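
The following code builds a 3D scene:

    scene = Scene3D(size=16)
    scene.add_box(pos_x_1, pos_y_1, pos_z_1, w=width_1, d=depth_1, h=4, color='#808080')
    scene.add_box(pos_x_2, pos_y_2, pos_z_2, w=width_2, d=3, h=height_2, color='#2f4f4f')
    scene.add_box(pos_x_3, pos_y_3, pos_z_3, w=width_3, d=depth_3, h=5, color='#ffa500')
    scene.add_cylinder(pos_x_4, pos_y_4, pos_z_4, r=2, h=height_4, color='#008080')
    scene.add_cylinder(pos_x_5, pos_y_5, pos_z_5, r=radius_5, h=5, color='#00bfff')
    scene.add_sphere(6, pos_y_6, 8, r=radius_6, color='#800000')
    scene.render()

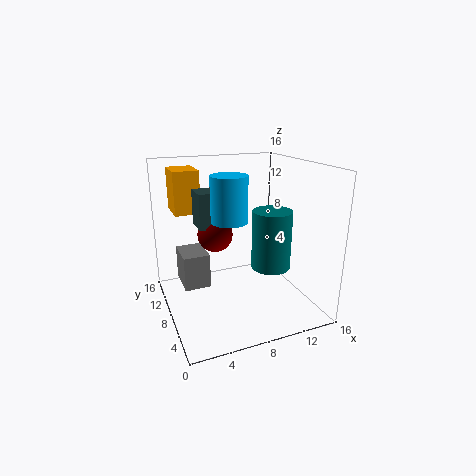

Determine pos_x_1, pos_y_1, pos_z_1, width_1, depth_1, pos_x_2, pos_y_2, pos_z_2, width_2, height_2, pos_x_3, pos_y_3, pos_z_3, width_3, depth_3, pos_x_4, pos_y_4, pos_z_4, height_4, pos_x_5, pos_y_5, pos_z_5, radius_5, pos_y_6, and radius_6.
pos_x_1 = 2; pos_y_1 = 9; pos_z_1 = 2; width_1 = 3; depth_1 = 4; pos_x_2 = 4; pos_y_2 = 9; pos_z_2 = 9; width_2 = 5; height_2 = 4; pos_x_3 = 2; pos_y_3 = 12; pos_z_3 = 10; width_3 = 3; depth_3 = 4; pos_x_4 = 10; pos_y_4 = 4; pos_z_4 = 6; height_4 = 6; pos_x_5 = 7; pos_y_5 = 8; pos_z_5 = 10; radius_5 = 2; pos_y_6 = 10; radius_6 = 2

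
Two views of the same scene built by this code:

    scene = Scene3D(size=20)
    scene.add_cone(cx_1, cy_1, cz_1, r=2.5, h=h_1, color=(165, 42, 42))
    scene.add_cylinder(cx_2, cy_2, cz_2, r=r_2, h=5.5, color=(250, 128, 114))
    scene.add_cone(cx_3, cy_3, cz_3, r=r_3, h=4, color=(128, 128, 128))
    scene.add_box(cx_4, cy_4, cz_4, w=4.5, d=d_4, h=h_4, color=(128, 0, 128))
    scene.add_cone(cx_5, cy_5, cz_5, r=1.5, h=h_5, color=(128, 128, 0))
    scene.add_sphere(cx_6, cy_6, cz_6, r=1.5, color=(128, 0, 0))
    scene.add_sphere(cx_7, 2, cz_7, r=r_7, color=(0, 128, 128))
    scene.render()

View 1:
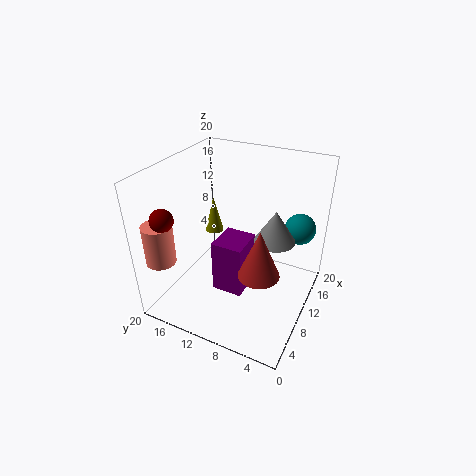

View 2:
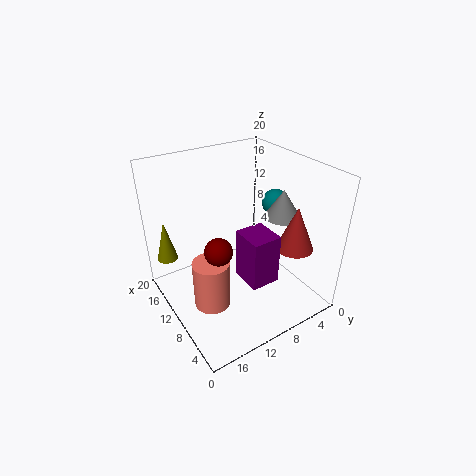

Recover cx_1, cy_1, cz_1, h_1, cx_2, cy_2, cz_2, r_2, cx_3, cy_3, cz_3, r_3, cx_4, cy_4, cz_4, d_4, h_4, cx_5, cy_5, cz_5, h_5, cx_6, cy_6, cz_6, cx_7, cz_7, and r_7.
cx_1 = 4.5; cy_1 = 4.5; cz_1 = 9.5; h_1 = 6; cx_2 = 3; cy_2 = 18; cz_2 = 8; r_2 = 2; cx_3 = 8; cy_3 = 4; cz_3 = 12.5; r_3 = 2.5; cx_4 = 4.5; cy_4 = 7; cz_4 = 5; d_4 = 4; h_4 = 7; cx_5 = 17; cy_5 = 18; cz_5 = 5.5; h_5 = 6; cx_6 = 3; cy_6 = 17; cz_6 = 14.5; cx_7 = 12; cz_7 = 12.5; r_7 = 2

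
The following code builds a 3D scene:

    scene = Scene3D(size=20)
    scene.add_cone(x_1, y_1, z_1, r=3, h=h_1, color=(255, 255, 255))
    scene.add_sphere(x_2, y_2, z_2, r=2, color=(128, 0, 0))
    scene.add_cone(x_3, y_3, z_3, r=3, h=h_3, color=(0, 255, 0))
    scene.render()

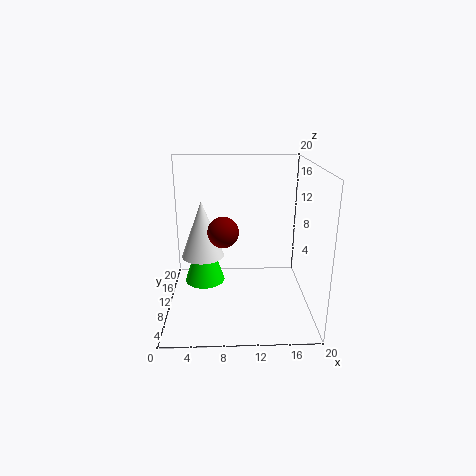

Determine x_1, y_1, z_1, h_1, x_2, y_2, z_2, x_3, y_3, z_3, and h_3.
x_1 = 5; y_1 = 11; z_1 = 7; h_1 = 8; x_2 = 8; y_2 = 7; z_2 = 12; x_3 = 5; y_3 = 13; z_3 = 2; h_3 = 9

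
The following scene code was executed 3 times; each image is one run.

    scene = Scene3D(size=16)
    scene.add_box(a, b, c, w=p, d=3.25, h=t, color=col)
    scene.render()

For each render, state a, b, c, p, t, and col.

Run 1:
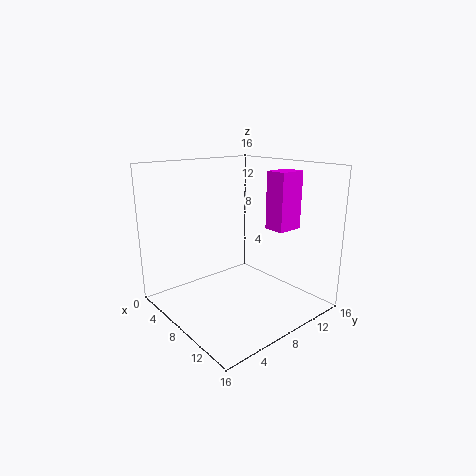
a = 8, b = 12.25, c = 8.25, p = 2.5, t = 6.75, col = 'magenta'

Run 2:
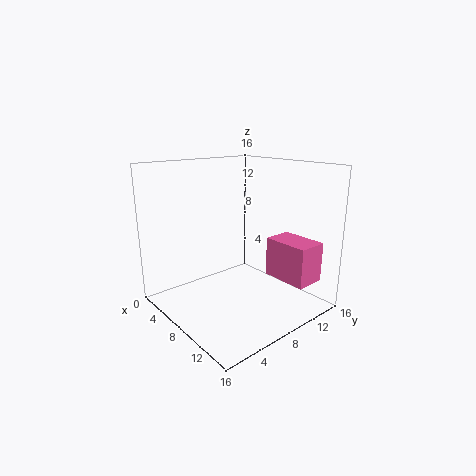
a = 10.5, b = 10, c = 4, p = 5, t = 4.25, col = 'hotpink'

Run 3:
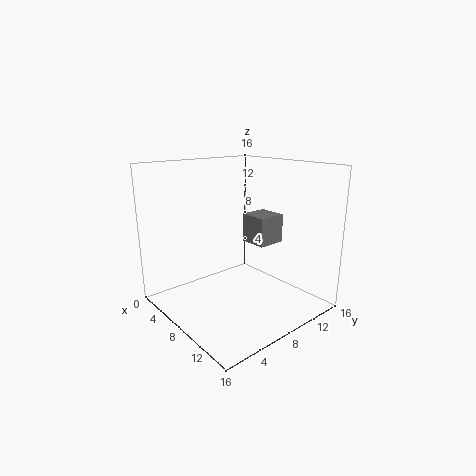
a = 6.75, b = 9.75, c = 7, p = 3.25, t = 3.25, col = 'gray'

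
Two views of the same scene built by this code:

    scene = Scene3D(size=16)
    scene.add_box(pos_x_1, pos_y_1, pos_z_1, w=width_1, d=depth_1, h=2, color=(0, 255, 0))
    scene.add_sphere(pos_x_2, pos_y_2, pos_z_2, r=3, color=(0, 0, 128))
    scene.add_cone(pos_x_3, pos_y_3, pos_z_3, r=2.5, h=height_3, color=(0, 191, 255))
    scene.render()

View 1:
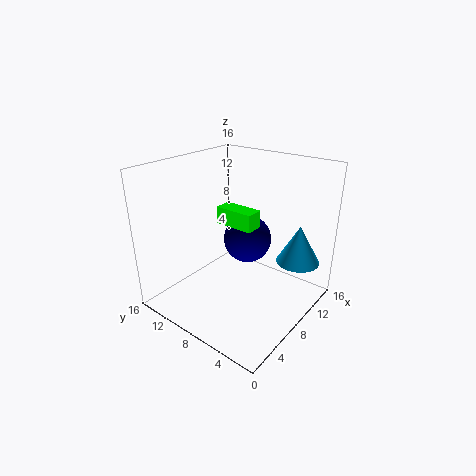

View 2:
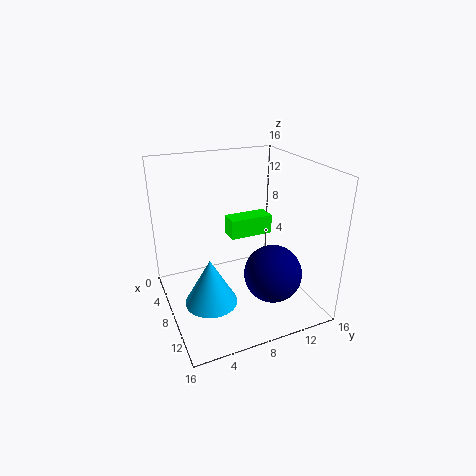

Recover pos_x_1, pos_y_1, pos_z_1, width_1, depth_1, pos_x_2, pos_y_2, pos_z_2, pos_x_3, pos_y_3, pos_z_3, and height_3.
pos_x_1 = 8, pos_y_1 = 6.5, pos_z_1 = 9, width_1 = 2, depth_1 = 4.5, pos_x_2 = 12.5, pos_y_2 = 10, pos_z_2 = 5.5, pos_x_3 = 13, pos_y_3 = 3, pos_z_3 = 4.5, height_3 = 4.5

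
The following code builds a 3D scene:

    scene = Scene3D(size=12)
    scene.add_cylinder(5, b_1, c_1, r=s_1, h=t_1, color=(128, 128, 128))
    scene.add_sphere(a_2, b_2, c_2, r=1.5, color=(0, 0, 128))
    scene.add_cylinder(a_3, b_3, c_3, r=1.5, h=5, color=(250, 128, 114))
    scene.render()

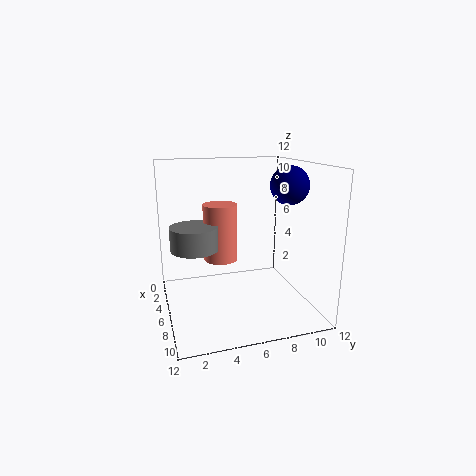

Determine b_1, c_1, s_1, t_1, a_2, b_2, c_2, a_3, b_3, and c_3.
b_1 = 2.5, c_1 = 5, s_1 = 2, t_1 = 2, a_2 = 8, b_2 = 9.5, c_2 = 10.5, a_3 = 4, b_3 = 5, c_3 = 3.5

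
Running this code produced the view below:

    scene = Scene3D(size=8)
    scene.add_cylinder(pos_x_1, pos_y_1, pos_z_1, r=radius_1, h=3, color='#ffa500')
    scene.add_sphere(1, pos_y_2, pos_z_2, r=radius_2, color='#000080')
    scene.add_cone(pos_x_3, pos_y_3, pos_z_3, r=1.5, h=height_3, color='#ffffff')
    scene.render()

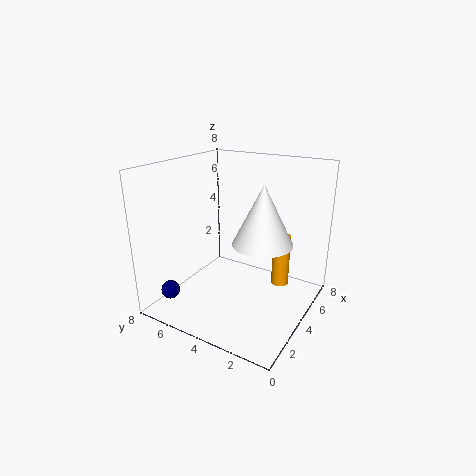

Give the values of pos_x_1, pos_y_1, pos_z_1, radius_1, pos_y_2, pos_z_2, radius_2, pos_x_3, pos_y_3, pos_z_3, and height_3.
pos_x_1 = 5.5; pos_y_1 = 2; pos_z_1 = 1; radius_1 = 0.5; pos_y_2 = 6.5; pos_z_2 = 1.5; radius_2 = 0.5; pos_x_3 = 3; pos_y_3 = 2; pos_z_3 = 4.5; height_3 = 3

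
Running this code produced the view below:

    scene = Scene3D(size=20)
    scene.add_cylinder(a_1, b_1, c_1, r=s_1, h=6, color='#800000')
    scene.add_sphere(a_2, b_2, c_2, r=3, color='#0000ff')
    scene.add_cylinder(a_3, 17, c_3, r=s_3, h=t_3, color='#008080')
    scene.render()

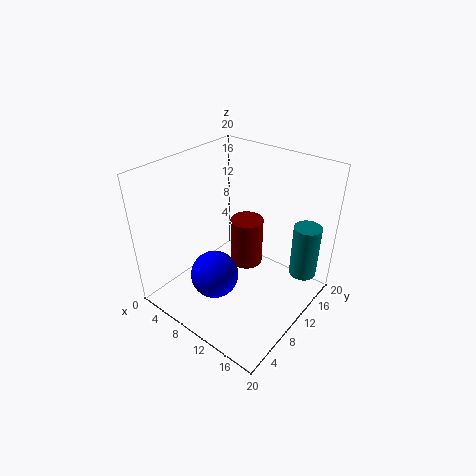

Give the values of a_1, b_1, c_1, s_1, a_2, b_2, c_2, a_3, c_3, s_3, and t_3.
a_1 = 13, b_1 = 8, c_1 = 9, s_1 = 2, a_2 = 11, b_2 = 4, c_2 = 8, a_3 = 17, c_3 = 3, s_3 = 2, t_3 = 8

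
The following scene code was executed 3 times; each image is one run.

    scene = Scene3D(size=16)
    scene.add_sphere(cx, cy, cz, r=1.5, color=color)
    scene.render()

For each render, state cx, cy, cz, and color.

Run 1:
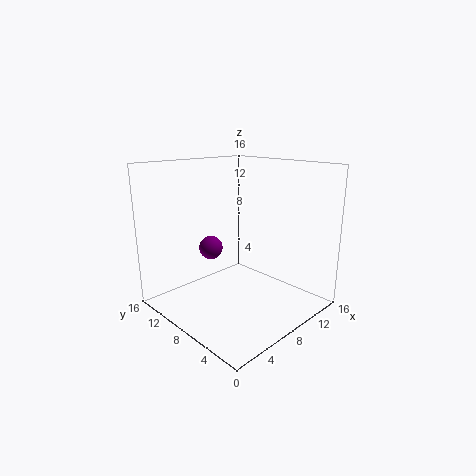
cx = 9
cy = 14
cz = 5
color = 'purple'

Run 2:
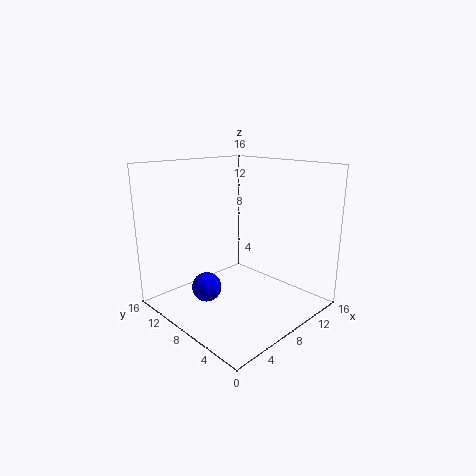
cx = 3
cy = 7.5
cz = 4
color = 'blue'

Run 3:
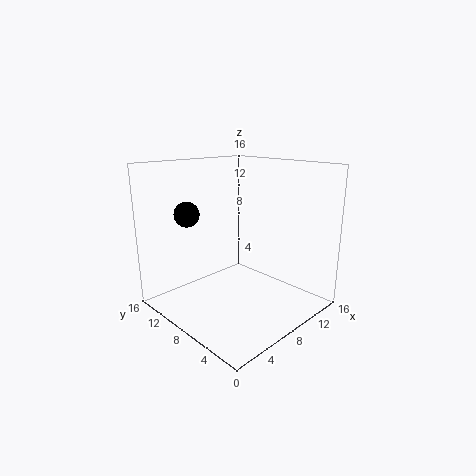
cx = 5.5
cy = 14
cz = 10
color = 'black'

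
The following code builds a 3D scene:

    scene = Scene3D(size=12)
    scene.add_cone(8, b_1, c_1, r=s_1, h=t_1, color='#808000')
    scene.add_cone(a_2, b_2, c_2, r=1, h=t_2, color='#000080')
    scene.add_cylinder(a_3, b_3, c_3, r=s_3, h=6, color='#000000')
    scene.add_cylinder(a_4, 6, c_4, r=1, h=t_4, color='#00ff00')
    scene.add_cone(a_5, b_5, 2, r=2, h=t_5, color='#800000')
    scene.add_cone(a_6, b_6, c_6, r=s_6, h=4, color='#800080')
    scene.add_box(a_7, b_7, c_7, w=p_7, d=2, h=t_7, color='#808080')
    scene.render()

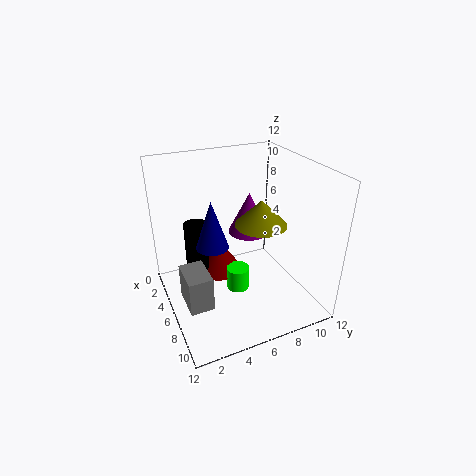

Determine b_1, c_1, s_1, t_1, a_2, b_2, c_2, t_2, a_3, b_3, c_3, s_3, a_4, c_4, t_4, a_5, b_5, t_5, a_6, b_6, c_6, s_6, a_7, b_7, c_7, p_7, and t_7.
b_1 = 7, c_1 = 8, s_1 = 2, t_1 = 2, a_2 = 11, b_2 = 2, c_2 = 9, t_2 = 3, a_3 = 4, b_3 = 3, c_3 = 1, s_3 = 1, a_4 = 6, c_4 = 1, t_4 = 2, a_5 = 4, b_5 = 5, t_5 = 3, a_6 = 2, b_6 = 9, c_6 = 4, s_6 = 2, a_7 = 5, b_7 = 1, c_7 = 1, p_7 = 3, t_7 = 3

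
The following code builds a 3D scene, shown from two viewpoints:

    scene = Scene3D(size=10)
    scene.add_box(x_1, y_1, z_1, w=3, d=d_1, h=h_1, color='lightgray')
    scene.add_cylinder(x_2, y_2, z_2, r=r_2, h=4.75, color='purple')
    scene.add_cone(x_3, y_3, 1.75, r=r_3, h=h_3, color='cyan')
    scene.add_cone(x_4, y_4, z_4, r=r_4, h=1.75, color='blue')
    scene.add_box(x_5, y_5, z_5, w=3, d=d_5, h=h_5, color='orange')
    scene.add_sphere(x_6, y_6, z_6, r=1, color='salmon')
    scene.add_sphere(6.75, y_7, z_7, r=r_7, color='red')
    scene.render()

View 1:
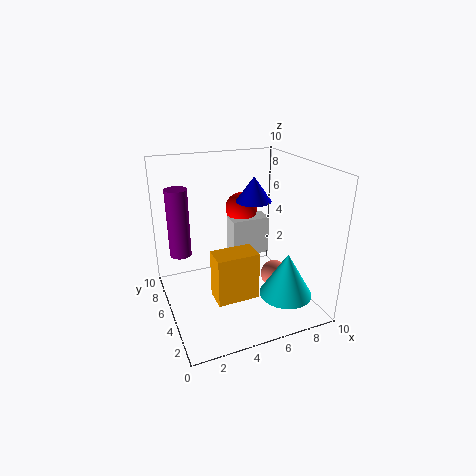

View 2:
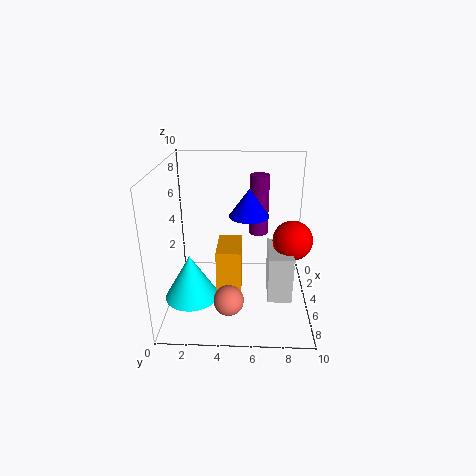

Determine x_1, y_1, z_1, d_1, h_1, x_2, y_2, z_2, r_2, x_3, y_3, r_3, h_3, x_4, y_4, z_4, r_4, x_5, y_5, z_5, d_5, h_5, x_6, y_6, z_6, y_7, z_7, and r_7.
x_1 = 5.5
y_1 = 7
z_1 = 2.25
d_1 = 1.5
h_1 = 3
x_2 = 1.25
y_2 = 6.5
z_2 = 3.75
r_2 = 0.75
x_3 = 7.25
y_3 = 2
r_3 = 1.75
h_3 = 3
x_4 = 6.5
y_4 = 5.75
z_4 = 7.25
r_4 = 1.25
x_5 = 3
y_5 = 3.5
z_5 = 0.75
d_5 = 1.75
h_5 = 3.5
x_6 = 7.75
y_6 = 4.5
z_6 = 1.75
y_7 = 8.5
z_7 = 5.75
r_7 = 1.25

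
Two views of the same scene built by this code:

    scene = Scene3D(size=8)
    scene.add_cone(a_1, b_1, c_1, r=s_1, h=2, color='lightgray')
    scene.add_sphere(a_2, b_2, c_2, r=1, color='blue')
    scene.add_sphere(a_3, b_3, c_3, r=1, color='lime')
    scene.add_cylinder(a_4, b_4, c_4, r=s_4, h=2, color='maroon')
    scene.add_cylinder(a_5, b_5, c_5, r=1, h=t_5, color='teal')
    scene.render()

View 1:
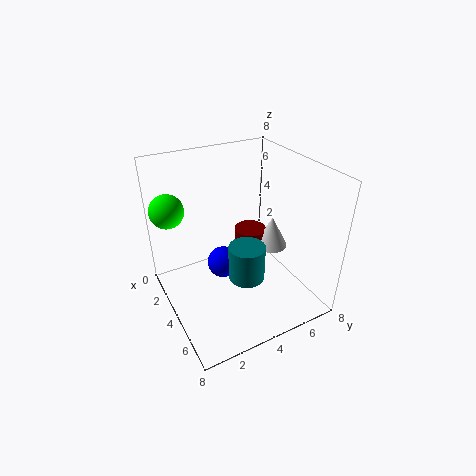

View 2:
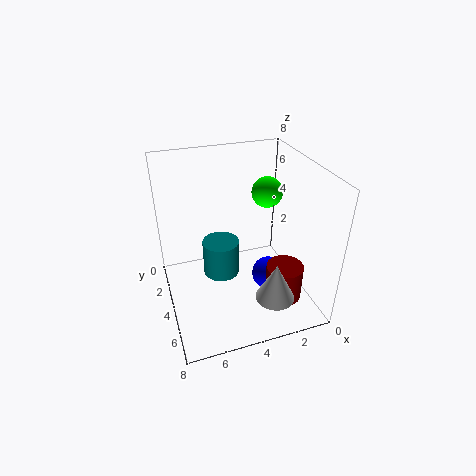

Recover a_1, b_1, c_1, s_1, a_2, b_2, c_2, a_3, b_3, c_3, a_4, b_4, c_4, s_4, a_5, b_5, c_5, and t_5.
a_1 = 3, b_1 = 7, c_1 = 2, s_1 = 1, a_2 = 2, b_2 = 4, c_2 = 1, a_3 = 1, b_3 = 1, c_3 = 5, a_4 = 2, b_4 = 6, c_4 = 1, s_4 = 1, a_5 = 5, b_5 = 4, c_5 = 2, t_5 = 2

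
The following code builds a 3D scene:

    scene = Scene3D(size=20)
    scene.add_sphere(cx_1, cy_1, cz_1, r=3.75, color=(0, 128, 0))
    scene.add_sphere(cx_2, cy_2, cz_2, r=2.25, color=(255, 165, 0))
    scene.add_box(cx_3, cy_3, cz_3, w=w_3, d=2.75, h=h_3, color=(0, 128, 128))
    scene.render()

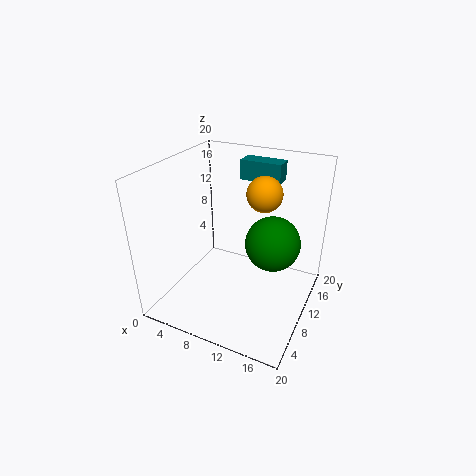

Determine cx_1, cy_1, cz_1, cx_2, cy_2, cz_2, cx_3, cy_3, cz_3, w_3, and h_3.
cx_1 = 14.75; cy_1 = 11; cz_1 = 9.75; cx_2 = 13.75; cy_2 = 9.75; cz_2 = 17.25; cx_3 = 7; cy_3 = 17; cz_3 = 15.75; w_3 = 6.25; h_3 = 3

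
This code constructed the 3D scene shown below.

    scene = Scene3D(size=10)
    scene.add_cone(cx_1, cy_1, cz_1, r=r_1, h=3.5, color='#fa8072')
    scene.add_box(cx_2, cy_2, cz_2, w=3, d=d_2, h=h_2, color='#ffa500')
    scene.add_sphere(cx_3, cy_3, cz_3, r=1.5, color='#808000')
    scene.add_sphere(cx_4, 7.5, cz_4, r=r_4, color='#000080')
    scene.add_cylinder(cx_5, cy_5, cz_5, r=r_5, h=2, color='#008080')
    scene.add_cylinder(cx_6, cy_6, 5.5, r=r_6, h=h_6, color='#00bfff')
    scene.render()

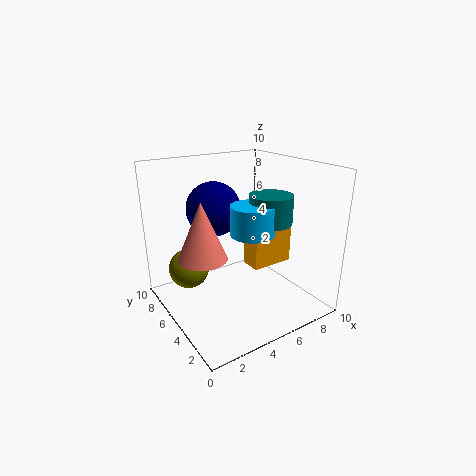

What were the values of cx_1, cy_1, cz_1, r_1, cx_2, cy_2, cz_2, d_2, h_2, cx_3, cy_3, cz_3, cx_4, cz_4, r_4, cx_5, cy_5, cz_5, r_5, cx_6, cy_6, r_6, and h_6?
cx_1 = 1.5, cy_1 = 3.5, cz_1 = 5, r_1 = 1.5, cx_2 = 5.5, cy_2 = 3.5, cz_2 = 3, d_2 = 1.5, h_2 = 4, cx_3 = 2.5, cy_3 = 8, cz_3 = 2, cx_4 = 4.5, cz_4 = 6.5, r_4 = 2, cx_5 = 7, cy_5 = 4, cz_5 = 6, r_5 = 1.5, cx_6 = 5.5, cy_6 = 4, r_6 = 1.5, h_6 = 2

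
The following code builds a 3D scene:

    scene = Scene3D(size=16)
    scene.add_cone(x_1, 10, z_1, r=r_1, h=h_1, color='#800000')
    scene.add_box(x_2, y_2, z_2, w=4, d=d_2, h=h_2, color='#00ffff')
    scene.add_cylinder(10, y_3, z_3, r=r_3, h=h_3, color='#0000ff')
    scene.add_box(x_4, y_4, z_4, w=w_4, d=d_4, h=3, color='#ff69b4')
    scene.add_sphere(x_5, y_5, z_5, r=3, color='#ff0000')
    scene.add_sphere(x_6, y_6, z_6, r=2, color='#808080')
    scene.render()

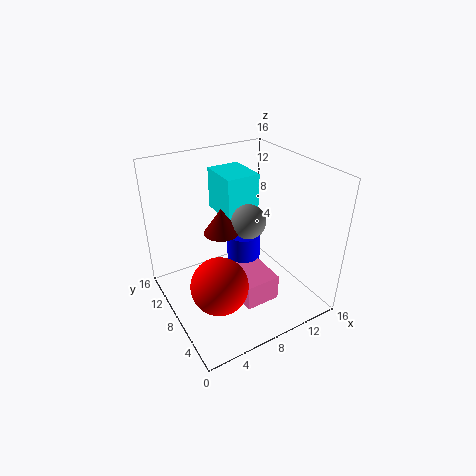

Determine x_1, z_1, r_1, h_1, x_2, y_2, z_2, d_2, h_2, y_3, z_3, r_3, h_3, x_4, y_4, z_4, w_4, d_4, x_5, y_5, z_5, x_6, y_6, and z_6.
x_1 = 7; z_1 = 8; r_1 = 2; h_1 = 3; x_2 = 8; y_2 = 10; z_2 = 9; d_2 = 5; h_2 = 5; y_3 = 10; z_3 = 1; r_3 = 2; h_3 = 6; x_4 = 7; y_4 = 4; z_4 = 1; w_4 = 4; d_4 = 5; x_5 = 4; y_5 = 5; z_5 = 5; x_6 = 10; y_6 = 9; z_6 = 9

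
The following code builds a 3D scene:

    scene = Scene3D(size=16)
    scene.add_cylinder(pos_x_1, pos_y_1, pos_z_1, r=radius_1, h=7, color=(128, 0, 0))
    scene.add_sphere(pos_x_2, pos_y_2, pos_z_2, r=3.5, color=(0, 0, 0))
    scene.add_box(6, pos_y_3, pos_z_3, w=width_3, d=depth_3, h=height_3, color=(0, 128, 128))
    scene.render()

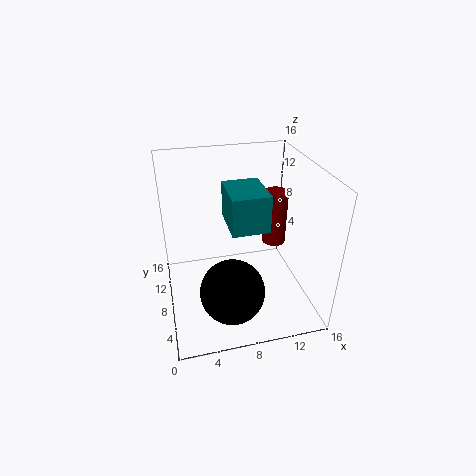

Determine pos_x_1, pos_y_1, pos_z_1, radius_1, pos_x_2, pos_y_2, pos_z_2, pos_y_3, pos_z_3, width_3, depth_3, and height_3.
pos_x_1 = 14; pos_y_1 = 12.5; pos_z_1 = 4; radius_1 = 1.5; pos_x_2 = 6.5; pos_y_2 = 4.5; pos_z_2 = 3.5; pos_y_3 = 2; pos_z_3 = 12; width_3 = 3.5; depth_3 = 4.5; height_3 = 3.5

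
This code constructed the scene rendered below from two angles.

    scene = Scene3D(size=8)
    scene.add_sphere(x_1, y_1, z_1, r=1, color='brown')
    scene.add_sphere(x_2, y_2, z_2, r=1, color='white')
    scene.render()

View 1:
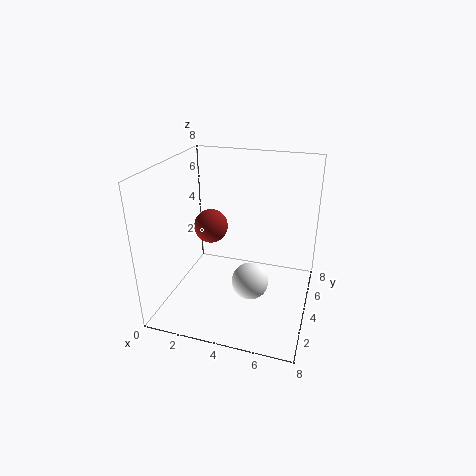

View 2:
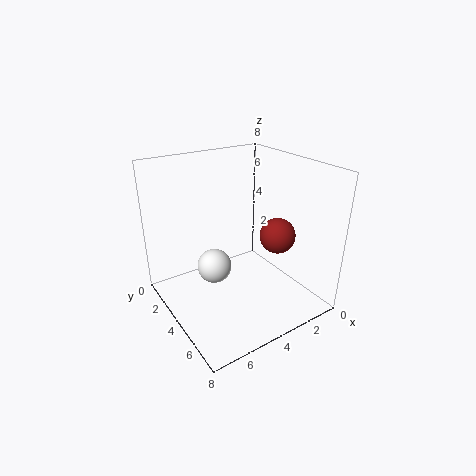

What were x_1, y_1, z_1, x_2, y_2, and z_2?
x_1 = 2; y_1 = 5; z_1 = 4; x_2 = 5; y_2 = 3; z_2 = 2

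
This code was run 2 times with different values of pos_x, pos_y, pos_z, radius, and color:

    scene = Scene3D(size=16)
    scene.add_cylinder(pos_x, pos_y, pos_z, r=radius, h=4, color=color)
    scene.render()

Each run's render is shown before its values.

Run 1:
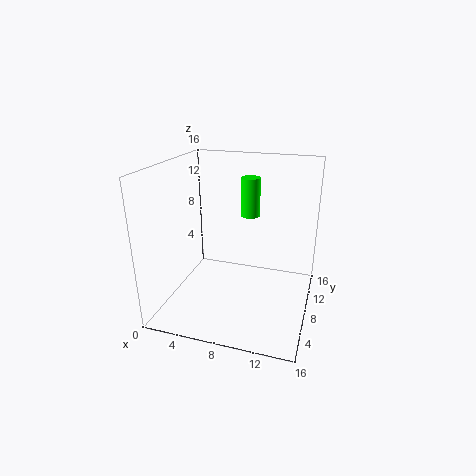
pos_x = 9.5; pos_y = 7.5; pos_z = 11; radius = 1; color = 'lime'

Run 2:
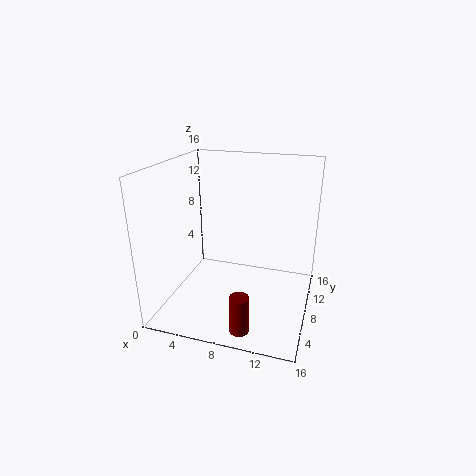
pos_x = 10; pos_y = 2; pos_z = 0.5; radius = 1; color = 'maroon'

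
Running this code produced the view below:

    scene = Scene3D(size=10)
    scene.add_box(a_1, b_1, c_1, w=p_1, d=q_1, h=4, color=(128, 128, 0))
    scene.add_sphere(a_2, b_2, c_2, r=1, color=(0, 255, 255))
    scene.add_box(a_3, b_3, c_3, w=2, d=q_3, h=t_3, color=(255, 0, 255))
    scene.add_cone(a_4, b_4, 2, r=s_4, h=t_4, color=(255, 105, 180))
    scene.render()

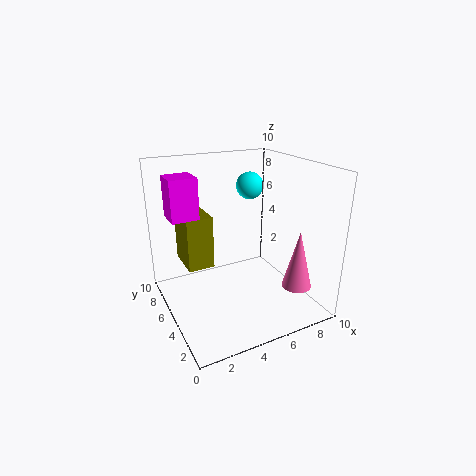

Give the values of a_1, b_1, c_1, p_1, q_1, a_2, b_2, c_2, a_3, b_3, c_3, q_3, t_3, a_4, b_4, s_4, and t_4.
a_1 = 2
b_1 = 7
c_1 = 2
p_1 = 2
q_1 = 3
a_2 = 7
b_2 = 7
c_2 = 8
a_3 = 1
b_3 = 7
c_3 = 6
q_3 = 2
t_3 = 3
a_4 = 8
b_4 = 2
s_4 = 1
t_4 = 4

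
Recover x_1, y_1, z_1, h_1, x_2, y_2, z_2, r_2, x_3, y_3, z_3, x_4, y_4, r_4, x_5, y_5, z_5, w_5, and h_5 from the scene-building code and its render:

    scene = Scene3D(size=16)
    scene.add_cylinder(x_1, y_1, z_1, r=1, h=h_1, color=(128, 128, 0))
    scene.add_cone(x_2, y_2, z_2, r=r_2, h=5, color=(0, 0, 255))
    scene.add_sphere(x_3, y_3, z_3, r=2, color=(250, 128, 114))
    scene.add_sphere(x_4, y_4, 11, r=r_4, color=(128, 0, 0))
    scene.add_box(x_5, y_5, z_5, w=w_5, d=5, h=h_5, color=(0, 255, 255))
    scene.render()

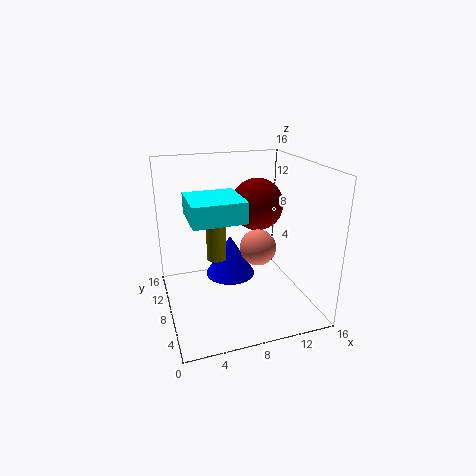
x_1 = 5
y_1 = 6
z_1 = 7
h_1 = 5
x_2 = 8
y_2 = 11
z_2 = 2
r_2 = 3
x_3 = 10
y_3 = 7
z_3 = 7
x_4 = 11
y_4 = 10
r_4 = 3
x_5 = 2
y_5 = 2
z_5 = 12
w_5 = 5
h_5 = 2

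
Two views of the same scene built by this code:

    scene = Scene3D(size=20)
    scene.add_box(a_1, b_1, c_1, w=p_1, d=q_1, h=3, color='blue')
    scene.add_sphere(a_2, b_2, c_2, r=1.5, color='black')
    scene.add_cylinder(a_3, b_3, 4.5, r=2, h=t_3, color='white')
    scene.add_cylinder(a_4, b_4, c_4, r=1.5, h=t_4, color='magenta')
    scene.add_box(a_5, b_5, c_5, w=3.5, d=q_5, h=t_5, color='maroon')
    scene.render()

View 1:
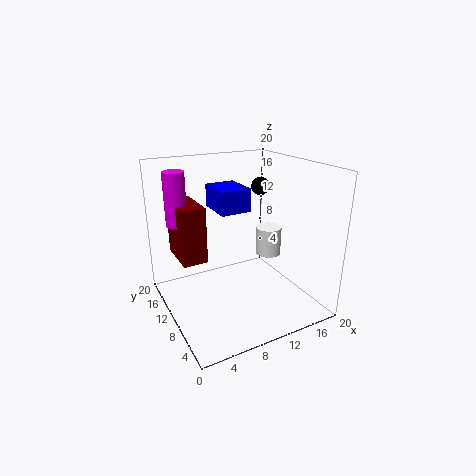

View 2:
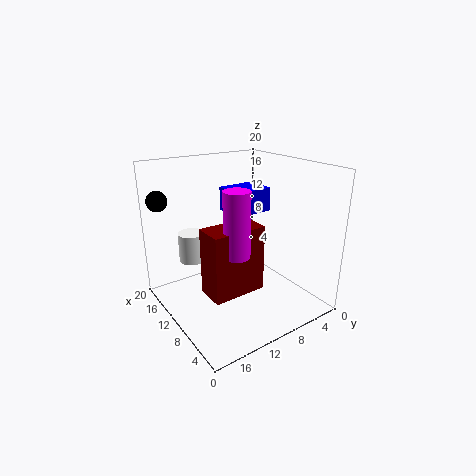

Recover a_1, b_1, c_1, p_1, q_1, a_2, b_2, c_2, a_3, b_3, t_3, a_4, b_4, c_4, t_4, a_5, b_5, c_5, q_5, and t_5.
a_1 = 6.5; b_1 = 7.5; c_1 = 14.5; p_1 = 4; q_1 = 5; a_2 = 18.5; b_2 = 18; c_2 = 14.5; a_3 = 17.5; b_3 = 13.5; t_3 = 4.5; a_4 = 3; b_4 = 15; c_4 = 11.5; t_4 = 7.5; a_5 = 2.5; b_5 = 11.5; c_5 = 6.5; q_5 = 6.5; t_5 = 8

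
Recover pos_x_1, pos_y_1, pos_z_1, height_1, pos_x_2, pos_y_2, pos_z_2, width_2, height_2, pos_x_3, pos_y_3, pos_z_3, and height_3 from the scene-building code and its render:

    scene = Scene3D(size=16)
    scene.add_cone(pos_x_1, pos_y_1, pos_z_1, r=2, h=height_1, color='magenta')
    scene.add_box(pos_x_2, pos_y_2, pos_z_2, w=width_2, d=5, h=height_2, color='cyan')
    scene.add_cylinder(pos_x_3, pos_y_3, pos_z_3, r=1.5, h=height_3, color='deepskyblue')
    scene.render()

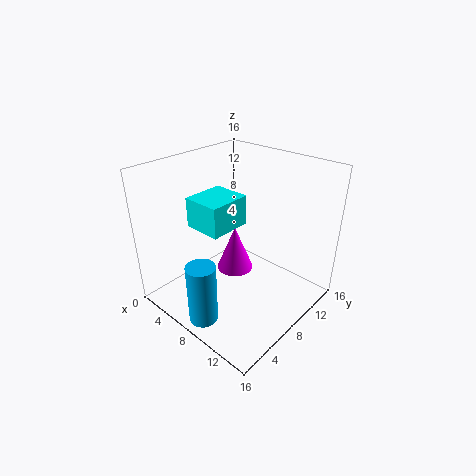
pos_x_1 = 8; pos_y_1 = 7.5; pos_z_1 = 4.5; height_1 = 5; pos_x_2 = 2.5; pos_y_2 = 5.5; pos_z_2 = 8.5; width_2 = 4.5; height_2 = 3.5; pos_x_3 = 9; pos_y_3 = 1.5; pos_z_3 = 1.5; height_3 = 6.5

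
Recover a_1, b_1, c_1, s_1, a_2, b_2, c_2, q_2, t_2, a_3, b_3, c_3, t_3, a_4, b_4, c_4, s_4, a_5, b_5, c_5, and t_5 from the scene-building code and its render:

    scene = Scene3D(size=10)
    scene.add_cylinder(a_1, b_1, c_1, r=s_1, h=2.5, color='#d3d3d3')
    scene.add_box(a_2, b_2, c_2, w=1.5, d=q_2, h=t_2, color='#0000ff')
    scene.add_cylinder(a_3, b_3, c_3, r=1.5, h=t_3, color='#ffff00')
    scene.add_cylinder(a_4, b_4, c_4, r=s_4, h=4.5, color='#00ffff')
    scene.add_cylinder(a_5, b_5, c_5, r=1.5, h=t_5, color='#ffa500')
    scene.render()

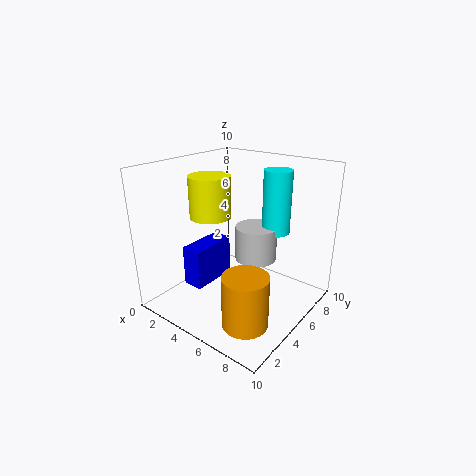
a_1 = 5.5
b_1 = 6.5
c_1 = 3
s_1 = 1.5
a_2 = 1.5
b_2 = 3
c_2 = 1
q_2 = 3.5
t_2 = 3
a_3 = 2.5
b_3 = 5
c_3 = 6
t_3 = 3
a_4 = 6.5
b_4 = 7.5
c_4 = 5
s_4 = 1
a_5 = 7.5
b_5 = 2.5
c_5 = 0.5
t_5 = 3.5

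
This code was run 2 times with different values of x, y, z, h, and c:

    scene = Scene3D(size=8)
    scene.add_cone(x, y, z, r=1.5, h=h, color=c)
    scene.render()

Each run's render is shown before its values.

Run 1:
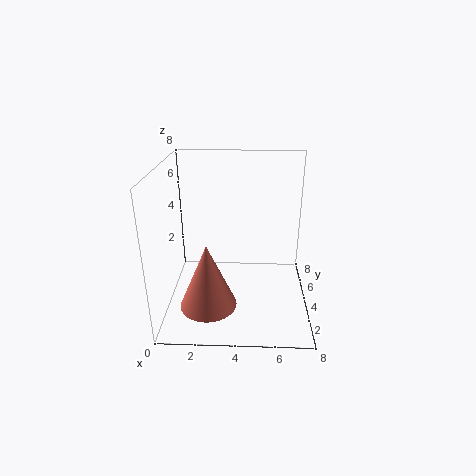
x = 2.5, y = 2, z = 1, h = 3.5, c = 'salmon'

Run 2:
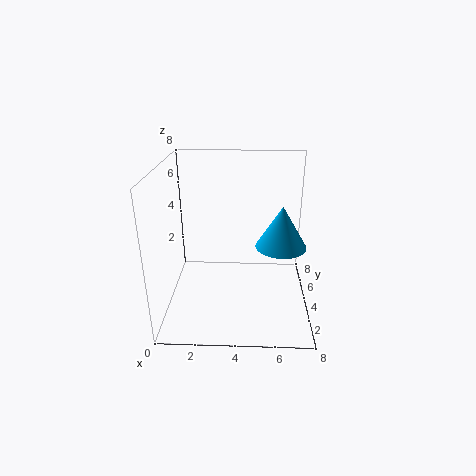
x = 6.5, y = 5, z = 3, h = 2.5, c = 'deepskyblue'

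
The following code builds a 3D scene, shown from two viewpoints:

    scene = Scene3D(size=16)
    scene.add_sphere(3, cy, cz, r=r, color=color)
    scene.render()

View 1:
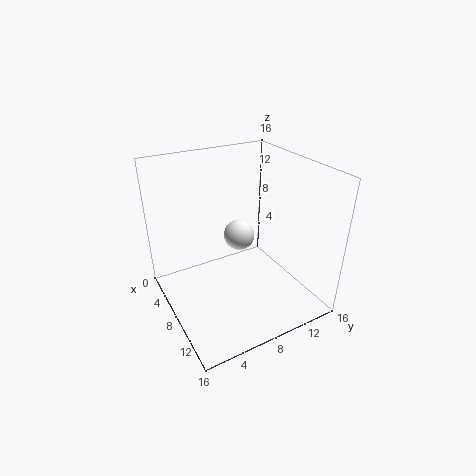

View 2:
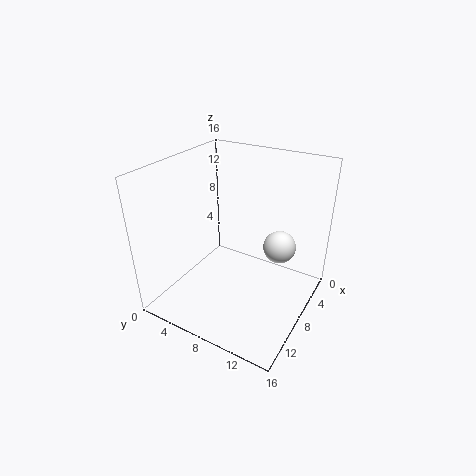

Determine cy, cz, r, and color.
cy = 11, cz = 5, r = 2, color = 'white'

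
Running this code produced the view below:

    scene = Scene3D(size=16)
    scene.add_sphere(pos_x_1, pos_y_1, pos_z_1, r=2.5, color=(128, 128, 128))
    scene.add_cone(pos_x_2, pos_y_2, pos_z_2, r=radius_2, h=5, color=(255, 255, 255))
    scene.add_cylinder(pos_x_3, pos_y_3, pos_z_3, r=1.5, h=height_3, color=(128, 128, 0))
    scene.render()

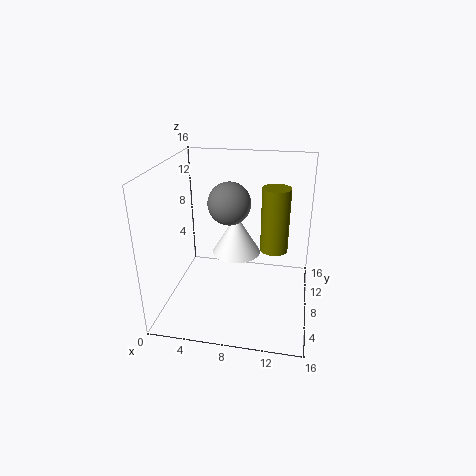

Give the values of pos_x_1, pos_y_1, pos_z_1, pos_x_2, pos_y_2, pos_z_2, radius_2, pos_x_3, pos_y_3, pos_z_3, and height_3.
pos_x_1 = 6.5, pos_y_1 = 10.5, pos_z_1 = 11, pos_x_2 = 7, pos_y_2 = 12, pos_z_2 = 4, radius_2 = 3, pos_x_3 = 12, pos_y_3 = 8, pos_z_3 = 7, height_3 = 7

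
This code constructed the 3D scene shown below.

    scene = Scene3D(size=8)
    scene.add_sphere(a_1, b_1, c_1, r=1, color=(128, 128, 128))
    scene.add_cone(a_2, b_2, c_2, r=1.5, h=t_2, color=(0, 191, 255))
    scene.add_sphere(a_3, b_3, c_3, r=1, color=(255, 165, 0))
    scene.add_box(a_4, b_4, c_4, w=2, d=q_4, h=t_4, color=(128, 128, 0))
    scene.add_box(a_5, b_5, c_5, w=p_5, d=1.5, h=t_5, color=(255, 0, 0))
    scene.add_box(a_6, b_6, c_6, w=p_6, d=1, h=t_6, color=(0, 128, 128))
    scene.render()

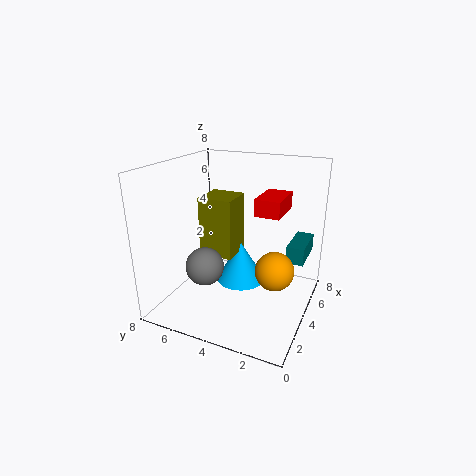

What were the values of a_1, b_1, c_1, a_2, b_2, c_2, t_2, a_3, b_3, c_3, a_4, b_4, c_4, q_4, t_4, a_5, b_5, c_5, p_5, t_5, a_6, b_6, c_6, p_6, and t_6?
a_1 = 2
b_1 = 5
c_1 = 3
a_2 = 5.5
b_2 = 4.5
c_2 = 0.5
t_2 = 2.5
a_3 = 3
b_3 = 1.5
c_3 = 3
a_4 = 4
b_4 = 4.5
c_4 = 2.5
q_4 = 2
t_4 = 3.5
a_5 = 5
b_5 = 2
c_5 = 5
p_5 = 2.5
t_5 = 1
a_6 = 5
b_6 = 0.5
c_6 = 2.5
p_6 = 2.5
t_6 = 1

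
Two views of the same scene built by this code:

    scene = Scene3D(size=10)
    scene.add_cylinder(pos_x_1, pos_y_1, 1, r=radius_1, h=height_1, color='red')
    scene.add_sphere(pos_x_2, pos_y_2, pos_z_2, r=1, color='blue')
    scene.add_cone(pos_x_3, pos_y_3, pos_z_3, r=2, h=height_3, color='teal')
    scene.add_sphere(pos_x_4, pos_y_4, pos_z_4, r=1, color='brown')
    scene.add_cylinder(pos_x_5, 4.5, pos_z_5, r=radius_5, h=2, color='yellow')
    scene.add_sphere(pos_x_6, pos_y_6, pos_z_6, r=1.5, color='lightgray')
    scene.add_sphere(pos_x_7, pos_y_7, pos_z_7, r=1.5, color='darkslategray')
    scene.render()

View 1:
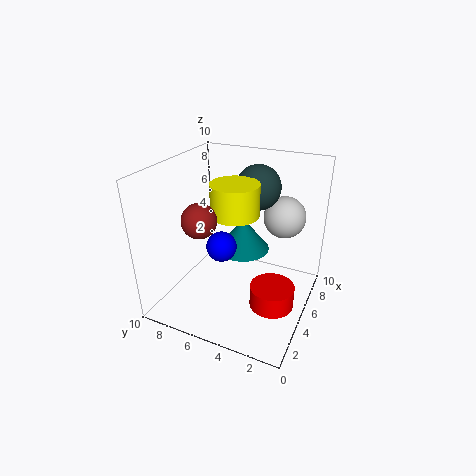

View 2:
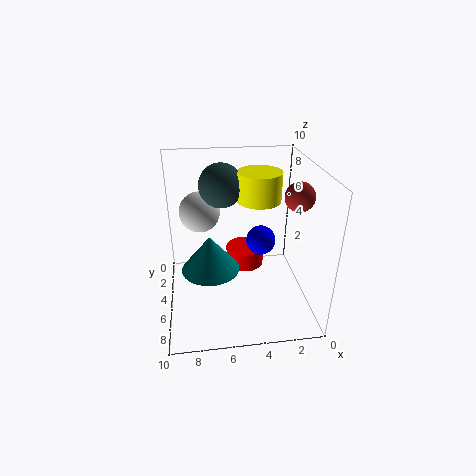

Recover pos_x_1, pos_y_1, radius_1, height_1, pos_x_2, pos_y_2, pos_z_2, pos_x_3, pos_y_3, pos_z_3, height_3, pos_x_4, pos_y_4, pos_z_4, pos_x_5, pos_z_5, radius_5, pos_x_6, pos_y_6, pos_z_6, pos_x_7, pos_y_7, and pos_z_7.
pos_x_1 = 4, pos_y_1 = 2, radius_1 = 1.5, height_1 = 1.5, pos_x_2 = 3.5, pos_y_2 = 5.5, pos_z_2 = 5, pos_x_3 = 7, pos_y_3 = 5.5, pos_z_3 = 3, height_3 = 2.5, pos_x_4 = 1, pos_y_4 = 5.5, pos_z_4 = 8, pos_x_5 = 3.5, pos_z_5 = 7.5, radius_5 = 1.5, pos_x_6 = 7.5, pos_y_6 = 2.5, pos_z_6 = 6, pos_x_7 = 6, pos_y_7 = 4, pos_z_7 = 8.5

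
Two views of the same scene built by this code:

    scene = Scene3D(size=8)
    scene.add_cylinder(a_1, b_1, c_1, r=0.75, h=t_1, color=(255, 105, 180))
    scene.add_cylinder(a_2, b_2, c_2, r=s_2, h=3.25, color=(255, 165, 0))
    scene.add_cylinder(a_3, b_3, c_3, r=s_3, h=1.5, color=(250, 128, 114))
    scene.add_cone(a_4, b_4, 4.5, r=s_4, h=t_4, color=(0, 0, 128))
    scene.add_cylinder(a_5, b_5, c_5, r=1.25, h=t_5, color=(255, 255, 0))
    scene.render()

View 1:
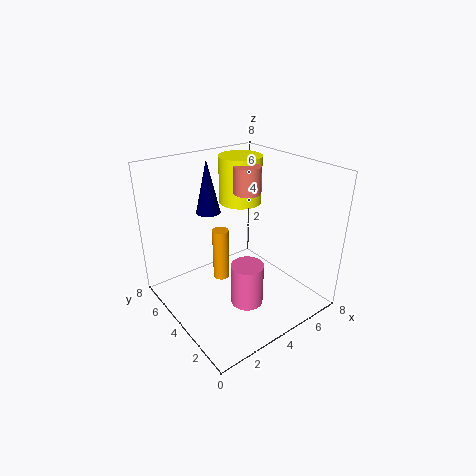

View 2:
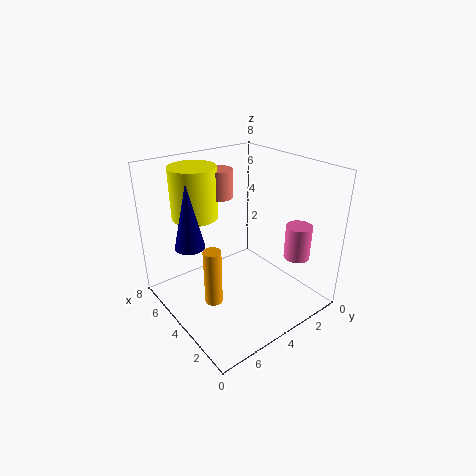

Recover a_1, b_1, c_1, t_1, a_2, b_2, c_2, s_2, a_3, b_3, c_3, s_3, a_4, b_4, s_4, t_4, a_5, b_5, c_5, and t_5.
a_1 = 2.25; b_1 = 1; c_1 = 2.5; t_1 = 2; a_2 = 4; b_2 = 5.75; c_2 = 0.5; s_2 = 0.5; a_3 = 5; b_3 = 4.5; c_3 = 6.25; s_3 = 0.75; a_4 = 4; b_4 = 7; s_4 = 0.75; t_4 = 3.25; a_5 = 5.5; b_5 = 5.75; c_5 = 5.25; t_5 = 2.75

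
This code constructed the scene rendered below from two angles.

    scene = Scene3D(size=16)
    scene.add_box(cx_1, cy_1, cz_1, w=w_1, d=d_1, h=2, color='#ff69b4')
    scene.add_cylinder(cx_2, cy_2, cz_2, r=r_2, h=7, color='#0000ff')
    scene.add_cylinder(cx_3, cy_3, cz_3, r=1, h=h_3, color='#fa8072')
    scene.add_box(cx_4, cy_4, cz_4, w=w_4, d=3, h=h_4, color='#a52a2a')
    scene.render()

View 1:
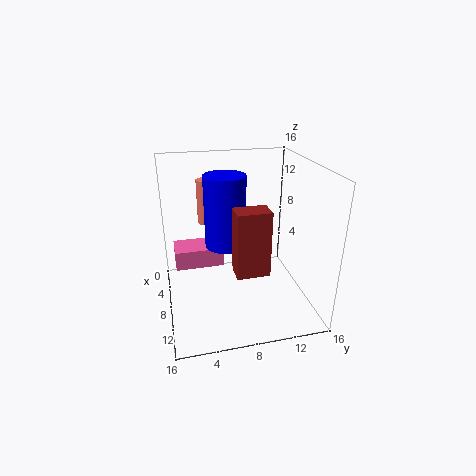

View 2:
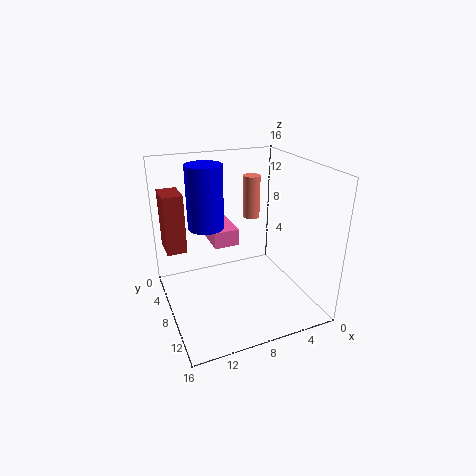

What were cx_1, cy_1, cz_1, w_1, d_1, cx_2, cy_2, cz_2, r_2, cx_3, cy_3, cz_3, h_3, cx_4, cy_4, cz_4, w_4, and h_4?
cx_1 = 7, cy_1 = 1, cz_1 = 6, w_1 = 3, d_1 = 5, cx_2 = 11, cy_2 = 6, cz_2 = 9, r_2 = 2, cx_3 = 5, cy_3 = 5, cz_3 = 9, h_3 = 5, cx_4 = 14, cy_4 = 6, cz_4 = 8, w_4 = 2, h_4 = 6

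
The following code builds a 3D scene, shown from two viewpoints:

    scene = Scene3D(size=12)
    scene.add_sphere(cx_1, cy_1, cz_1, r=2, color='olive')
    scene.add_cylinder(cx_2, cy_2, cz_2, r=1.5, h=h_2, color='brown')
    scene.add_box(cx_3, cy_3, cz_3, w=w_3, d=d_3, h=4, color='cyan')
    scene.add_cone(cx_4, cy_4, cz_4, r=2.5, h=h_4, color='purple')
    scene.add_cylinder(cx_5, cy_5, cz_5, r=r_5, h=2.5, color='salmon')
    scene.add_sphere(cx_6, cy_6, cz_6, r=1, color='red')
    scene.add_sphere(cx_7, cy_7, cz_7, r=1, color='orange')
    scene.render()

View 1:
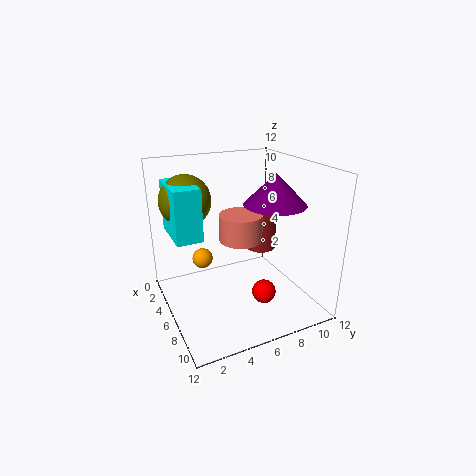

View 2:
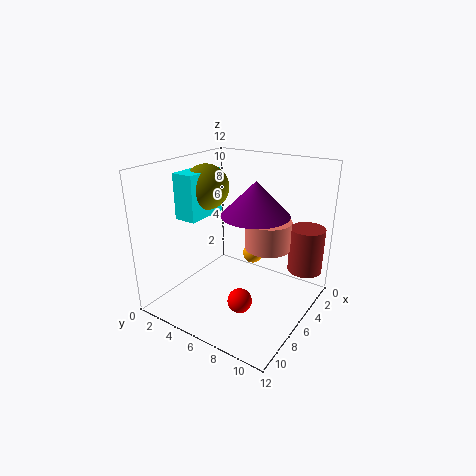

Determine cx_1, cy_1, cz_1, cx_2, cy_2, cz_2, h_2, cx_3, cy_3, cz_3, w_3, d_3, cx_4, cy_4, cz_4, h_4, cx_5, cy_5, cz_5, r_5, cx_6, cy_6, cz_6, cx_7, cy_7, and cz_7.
cx_1 = 5, cy_1 = 2, cz_1 = 9.5, cx_2 = 2, cy_2 = 10.5, cz_2 = 2.5, h_2 = 4, cx_3 = 3.5, cy_3 = 0.5, cz_3 = 7, w_3 = 4, d_3 = 2, cx_4 = 7.5, cy_4 = 8.5, cz_4 = 9, h_4 = 2.5, cx_5 = 3.5, cy_5 = 7.5, cz_5 = 4.5, r_5 = 2, cx_6 = 8, cy_6 = 7.5, cz_6 = 1.5, cx_7 = 1, cy_7 = 4.5, cz_7 = 2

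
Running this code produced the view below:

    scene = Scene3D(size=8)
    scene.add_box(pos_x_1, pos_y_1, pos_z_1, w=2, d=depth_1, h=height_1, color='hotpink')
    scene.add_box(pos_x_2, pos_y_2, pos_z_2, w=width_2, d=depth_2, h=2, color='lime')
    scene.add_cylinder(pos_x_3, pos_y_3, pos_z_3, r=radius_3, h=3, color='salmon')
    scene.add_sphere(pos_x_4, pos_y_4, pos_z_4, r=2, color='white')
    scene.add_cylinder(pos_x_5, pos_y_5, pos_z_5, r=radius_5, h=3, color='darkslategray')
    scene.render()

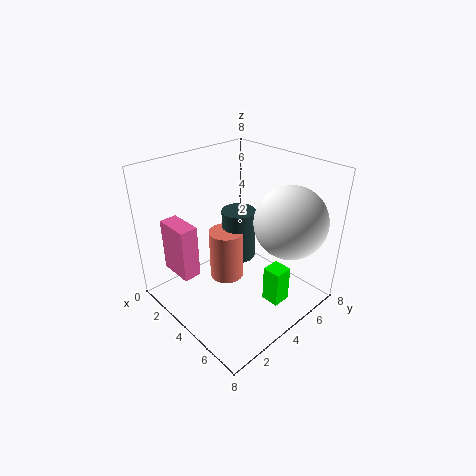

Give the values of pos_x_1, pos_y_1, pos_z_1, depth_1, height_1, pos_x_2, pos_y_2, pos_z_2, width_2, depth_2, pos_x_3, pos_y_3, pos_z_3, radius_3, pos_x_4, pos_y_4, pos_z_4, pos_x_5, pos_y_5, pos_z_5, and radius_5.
pos_x_1 = 1
pos_y_1 = 1
pos_z_1 = 2
depth_1 = 1
height_1 = 3
pos_x_2 = 6
pos_y_2 = 4
pos_z_2 = 1
width_2 = 1
depth_2 = 1
pos_x_3 = 3
pos_y_3 = 4
pos_z_3 = 1
radius_3 = 1
pos_x_4 = 6
pos_y_4 = 6
pos_z_4 = 5
pos_x_5 = 3
pos_y_5 = 5
pos_z_5 = 2
radius_5 = 1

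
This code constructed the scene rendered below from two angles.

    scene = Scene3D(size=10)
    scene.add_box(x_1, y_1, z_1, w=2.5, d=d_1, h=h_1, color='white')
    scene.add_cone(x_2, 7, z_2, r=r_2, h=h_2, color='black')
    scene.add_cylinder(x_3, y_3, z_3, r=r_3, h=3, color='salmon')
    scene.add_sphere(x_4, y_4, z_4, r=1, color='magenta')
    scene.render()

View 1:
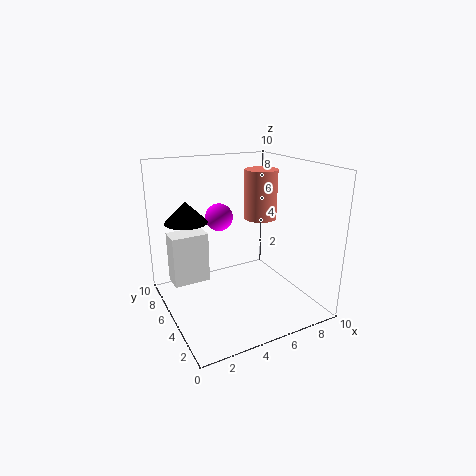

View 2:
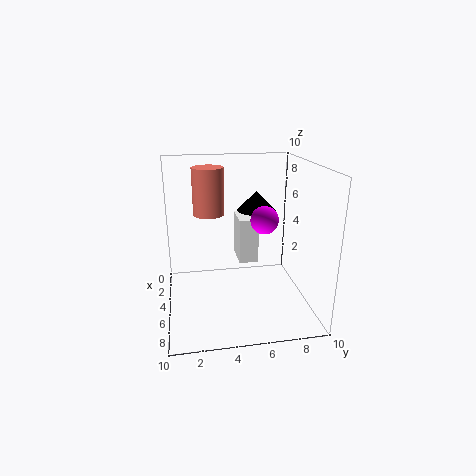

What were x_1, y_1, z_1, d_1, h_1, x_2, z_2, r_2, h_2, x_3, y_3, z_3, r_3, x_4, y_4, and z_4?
x_1 = 0.5; y_1 = 5.5; z_1 = 2; d_1 = 1.5; h_1 = 3.5; x_2 = 2; z_2 = 6; r_2 = 1.5; h_2 = 1.5; x_3 = 5.5; y_3 = 3; z_3 = 7; r_3 = 1; x_4 = 4.5; y_4 = 7; z_4 = 6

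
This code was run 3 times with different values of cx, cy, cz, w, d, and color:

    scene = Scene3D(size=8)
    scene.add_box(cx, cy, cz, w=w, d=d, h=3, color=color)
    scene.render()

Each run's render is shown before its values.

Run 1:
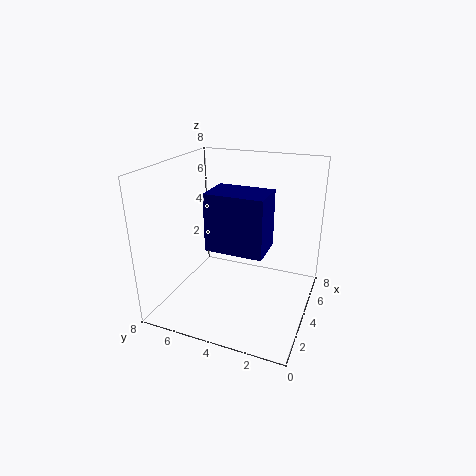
cx = 2, cy = 2, cz = 4, w = 2, d = 3, color = 'navy'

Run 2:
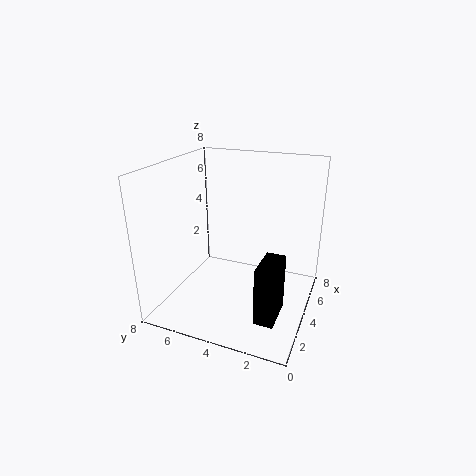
cx = 1, cy = 1, cz = 1, w = 2, d = 1, color = 'black'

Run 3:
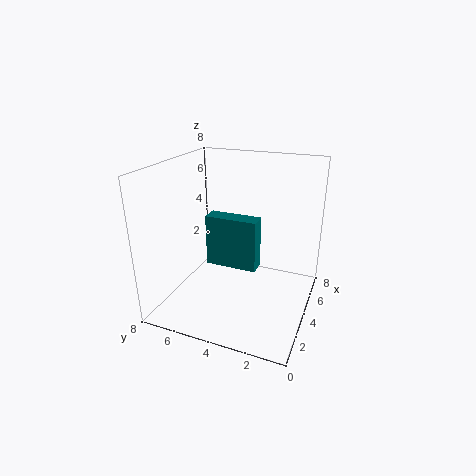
cx = 4, cy = 3, cz = 2, w = 1, d = 3, color = 'teal'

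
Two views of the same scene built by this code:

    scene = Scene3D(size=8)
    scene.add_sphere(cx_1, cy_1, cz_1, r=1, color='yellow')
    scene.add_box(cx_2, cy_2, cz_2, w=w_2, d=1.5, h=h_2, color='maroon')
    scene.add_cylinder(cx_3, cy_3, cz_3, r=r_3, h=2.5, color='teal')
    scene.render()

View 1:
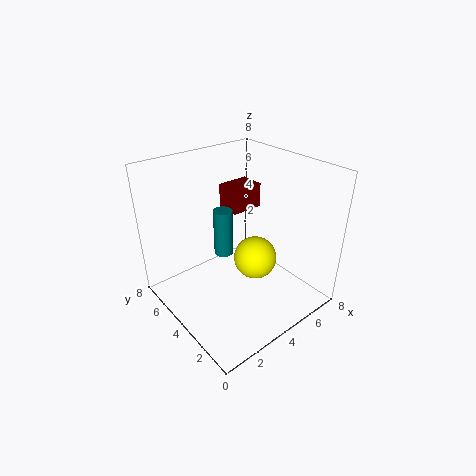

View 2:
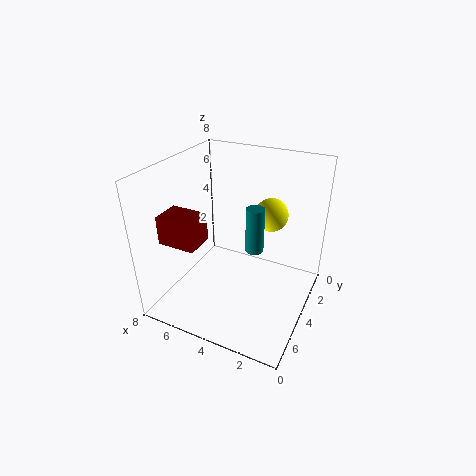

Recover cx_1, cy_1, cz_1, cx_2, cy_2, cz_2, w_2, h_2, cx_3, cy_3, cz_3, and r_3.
cx_1 = 3, cy_1 = 1.5, cz_1 = 4.5, cx_2 = 5, cy_2 = 5.5, cz_2 = 4.5, w_2 = 2, h_2 = 1.5, cx_3 = 3, cy_3 = 4, cz_3 = 3.5, r_3 = 0.5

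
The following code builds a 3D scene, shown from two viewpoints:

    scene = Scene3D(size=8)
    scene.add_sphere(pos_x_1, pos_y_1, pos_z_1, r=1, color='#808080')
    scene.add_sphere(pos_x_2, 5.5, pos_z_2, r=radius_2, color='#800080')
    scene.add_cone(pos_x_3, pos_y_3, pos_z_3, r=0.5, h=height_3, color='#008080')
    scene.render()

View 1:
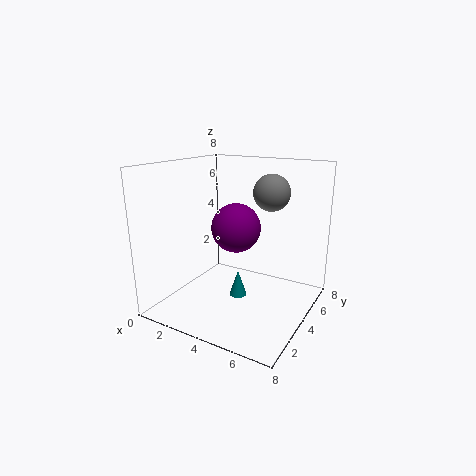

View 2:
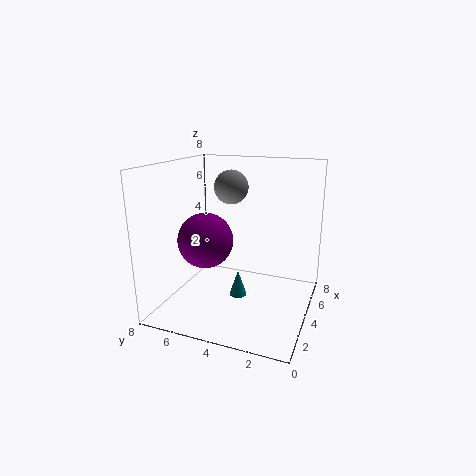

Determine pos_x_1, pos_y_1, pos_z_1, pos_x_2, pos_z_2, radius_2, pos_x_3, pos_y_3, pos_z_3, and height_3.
pos_x_1 = 5.5; pos_y_1 = 5; pos_z_1 = 6.5; pos_x_2 = 3; pos_z_2 = 4; radius_2 = 1.5; pos_x_3 = 4; pos_y_3 = 4; pos_z_3 = 0.5; height_3 = 1.5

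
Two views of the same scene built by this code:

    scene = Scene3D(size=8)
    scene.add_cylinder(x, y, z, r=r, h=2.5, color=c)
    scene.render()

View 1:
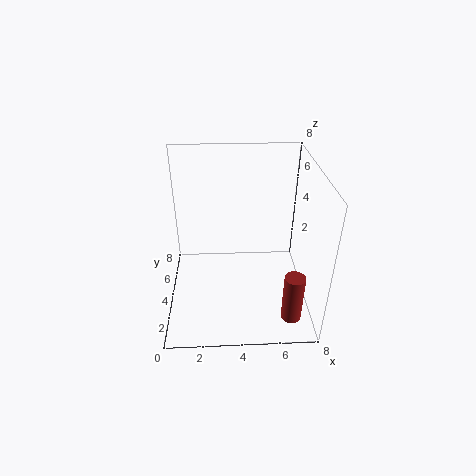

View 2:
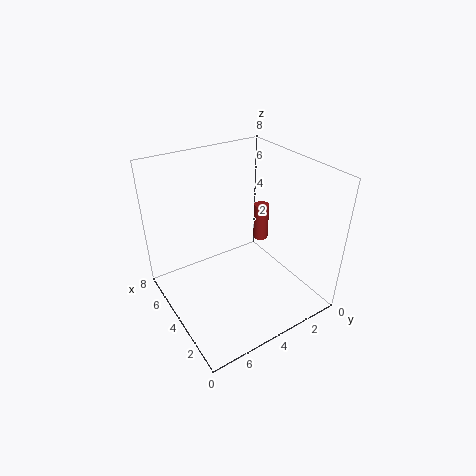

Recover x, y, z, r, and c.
x = 6.5
y = 0.5
z = 1.5
r = 0.5
c = 'brown'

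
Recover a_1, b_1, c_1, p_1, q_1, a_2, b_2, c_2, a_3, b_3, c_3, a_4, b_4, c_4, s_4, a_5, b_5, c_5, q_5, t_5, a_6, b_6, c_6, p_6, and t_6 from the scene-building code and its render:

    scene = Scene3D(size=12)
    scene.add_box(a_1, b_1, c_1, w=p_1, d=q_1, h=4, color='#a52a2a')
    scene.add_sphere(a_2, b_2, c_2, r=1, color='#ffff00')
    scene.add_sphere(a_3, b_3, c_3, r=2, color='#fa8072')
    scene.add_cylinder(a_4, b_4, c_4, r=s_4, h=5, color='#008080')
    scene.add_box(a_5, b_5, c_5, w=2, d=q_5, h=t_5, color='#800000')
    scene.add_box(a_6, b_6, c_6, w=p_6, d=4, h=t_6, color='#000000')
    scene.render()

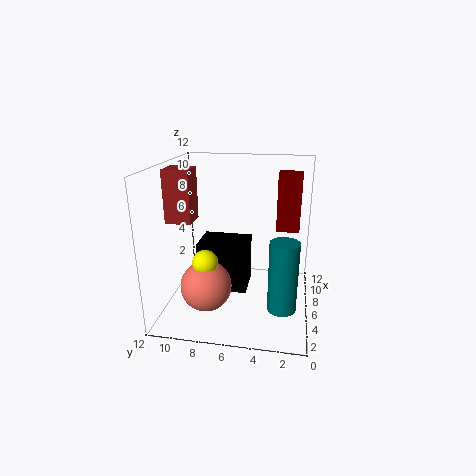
a_1 = 3
b_1 = 9
c_1 = 8
p_1 = 2
q_1 = 2
a_2 = 3
b_2 = 8
c_2 = 5
a_3 = 3
b_3 = 8
c_3 = 3
a_4 = 1
b_4 = 2
c_4 = 3
s_4 = 1
a_5 = 8
b_5 = 1
c_5 = 6
q_5 = 2
t_5 = 5
a_6 = 4
b_6 = 5
c_6 = 2
p_6 = 3
t_6 = 4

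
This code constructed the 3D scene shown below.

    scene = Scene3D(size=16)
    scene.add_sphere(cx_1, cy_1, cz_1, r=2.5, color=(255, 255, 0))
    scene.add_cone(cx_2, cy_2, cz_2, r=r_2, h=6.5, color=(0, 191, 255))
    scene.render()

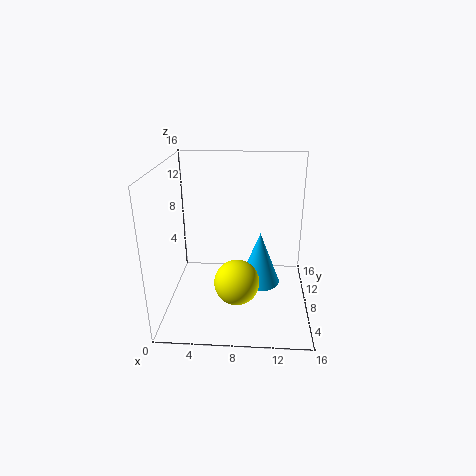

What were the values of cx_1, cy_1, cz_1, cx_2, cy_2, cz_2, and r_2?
cx_1 = 8
cy_1 = 6
cz_1 = 3.5
cx_2 = 10.5
cy_2 = 10.5
cz_2 = 1
r_2 = 2.5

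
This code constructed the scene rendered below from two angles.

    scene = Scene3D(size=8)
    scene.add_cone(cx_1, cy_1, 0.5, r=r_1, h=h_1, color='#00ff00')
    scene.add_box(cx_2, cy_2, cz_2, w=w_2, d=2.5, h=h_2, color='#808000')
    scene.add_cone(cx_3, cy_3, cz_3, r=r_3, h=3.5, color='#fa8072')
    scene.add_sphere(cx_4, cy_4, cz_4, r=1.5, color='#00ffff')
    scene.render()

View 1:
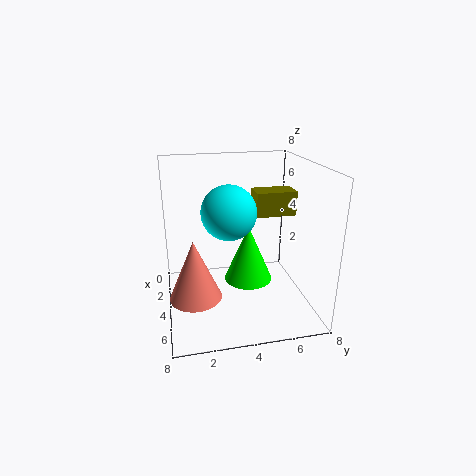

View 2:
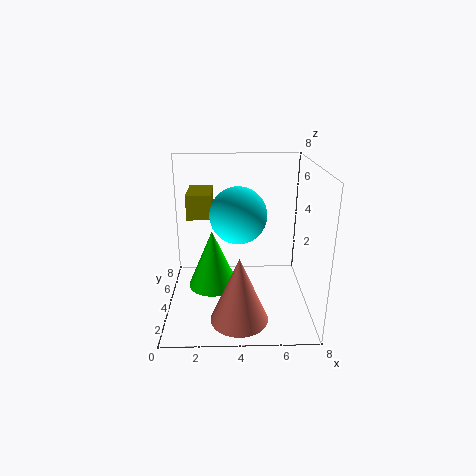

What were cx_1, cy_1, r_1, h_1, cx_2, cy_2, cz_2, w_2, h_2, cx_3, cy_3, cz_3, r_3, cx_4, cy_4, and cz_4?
cx_1 = 2.5, cy_1 = 5, r_1 = 1.5, h_1 = 3.5, cx_2 = 1, cy_2 = 5.5, cz_2 = 4.5, w_2 = 1.5, h_2 = 1.5, cx_3 = 4, cy_3 = 1.5, cz_3 = 0.5, r_3 = 1.5, cx_4 = 4, cy_4 = 3.5, cz_4 = 5.5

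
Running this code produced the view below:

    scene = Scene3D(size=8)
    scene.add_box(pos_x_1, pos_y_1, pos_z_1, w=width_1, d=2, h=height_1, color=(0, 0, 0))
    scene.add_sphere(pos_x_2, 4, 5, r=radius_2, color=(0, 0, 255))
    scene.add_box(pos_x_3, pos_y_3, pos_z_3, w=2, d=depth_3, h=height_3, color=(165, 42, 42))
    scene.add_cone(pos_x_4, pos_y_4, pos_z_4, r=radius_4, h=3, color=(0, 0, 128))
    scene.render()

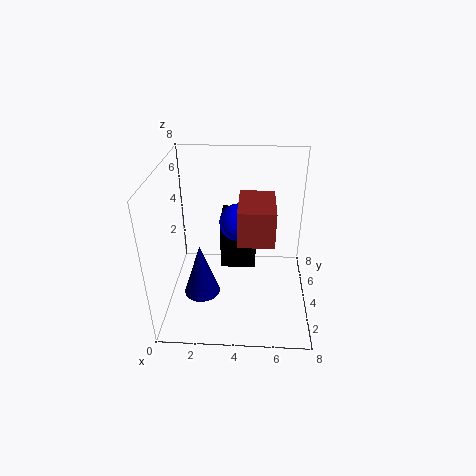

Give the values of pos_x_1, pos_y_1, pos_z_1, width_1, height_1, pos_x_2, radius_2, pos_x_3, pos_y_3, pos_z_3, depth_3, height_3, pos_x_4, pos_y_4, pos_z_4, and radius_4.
pos_x_1 = 3
pos_y_1 = 4
pos_z_1 = 2
width_1 = 2
height_1 = 3
pos_x_2 = 4
radius_2 = 1
pos_x_3 = 4
pos_y_3 = 3
pos_z_3 = 4
depth_3 = 3
height_3 = 2
pos_x_4 = 2
pos_y_4 = 3
pos_z_4 = 1
radius_4 = 1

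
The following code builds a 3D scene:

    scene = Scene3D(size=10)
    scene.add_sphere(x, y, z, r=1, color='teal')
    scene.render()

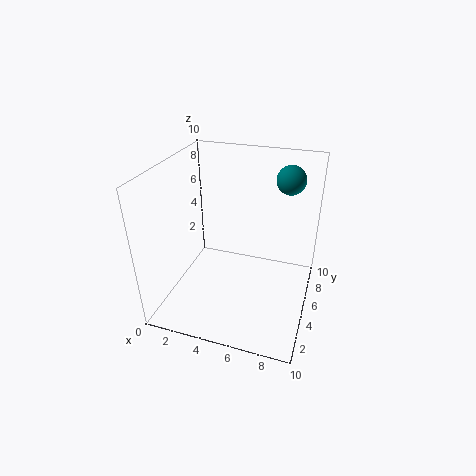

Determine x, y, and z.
x = 8, y = 7.25, z = 8.75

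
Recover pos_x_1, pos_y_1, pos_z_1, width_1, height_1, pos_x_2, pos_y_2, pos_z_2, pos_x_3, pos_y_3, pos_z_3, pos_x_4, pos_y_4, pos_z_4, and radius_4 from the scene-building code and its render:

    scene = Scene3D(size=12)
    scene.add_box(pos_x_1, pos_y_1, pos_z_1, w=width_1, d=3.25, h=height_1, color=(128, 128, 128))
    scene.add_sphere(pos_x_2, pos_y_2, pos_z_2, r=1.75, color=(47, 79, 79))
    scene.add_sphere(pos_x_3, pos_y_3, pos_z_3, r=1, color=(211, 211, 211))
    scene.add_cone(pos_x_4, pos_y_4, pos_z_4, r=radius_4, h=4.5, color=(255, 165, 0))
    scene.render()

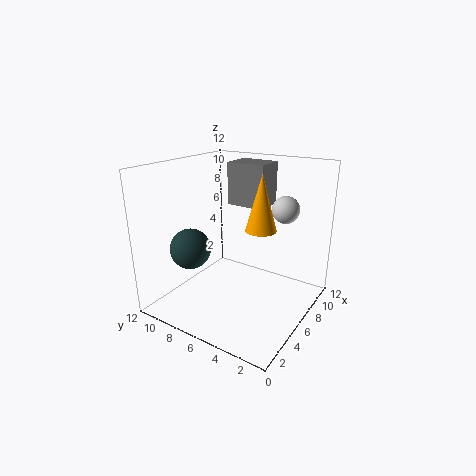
pos_x_1 = 6.75; pos_y_1 = 4.25; pos_z_1 = 8.5; width_1 = 2.5; height_1 = 3.5; pos_x_2 = 4.25; pos_y_2 = 9.75; pos_z_2 = 4.75; pos_x_3 = 5.75; pos_y_3 = 1.75; pos_z_3 = 9.25; pos_x_4 = 6.25; pos_y_4 = 4; pos_z_4 = 7; radius_4 = 1.25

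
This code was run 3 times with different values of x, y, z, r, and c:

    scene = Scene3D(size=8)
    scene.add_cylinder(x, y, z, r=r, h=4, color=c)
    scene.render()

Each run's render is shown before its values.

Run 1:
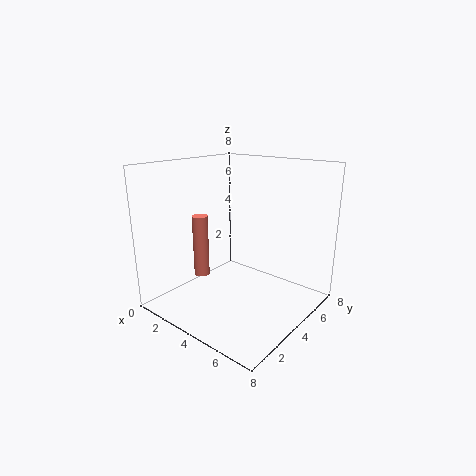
x = 0.5
y = 4.5
z = 0.5
r = 0.5
c = 'salmon'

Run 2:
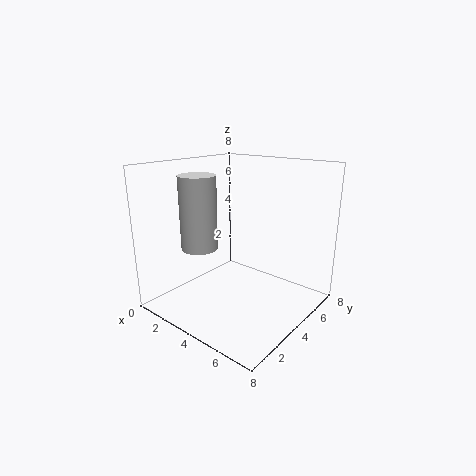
x = 2.5
y = 2.5
z = 3.5
r = 1
c = 'lightgray'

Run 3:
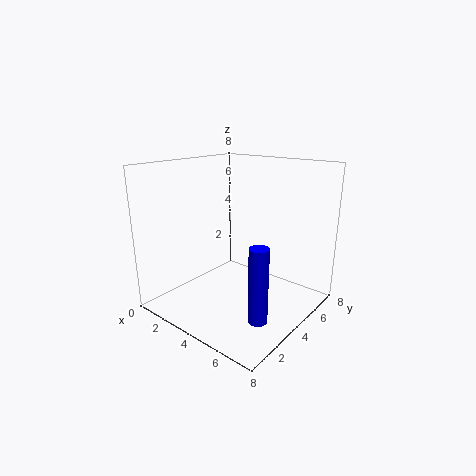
x = 6.5
y = 2.5
z = 0.5
r = 0.5
c = 'blue'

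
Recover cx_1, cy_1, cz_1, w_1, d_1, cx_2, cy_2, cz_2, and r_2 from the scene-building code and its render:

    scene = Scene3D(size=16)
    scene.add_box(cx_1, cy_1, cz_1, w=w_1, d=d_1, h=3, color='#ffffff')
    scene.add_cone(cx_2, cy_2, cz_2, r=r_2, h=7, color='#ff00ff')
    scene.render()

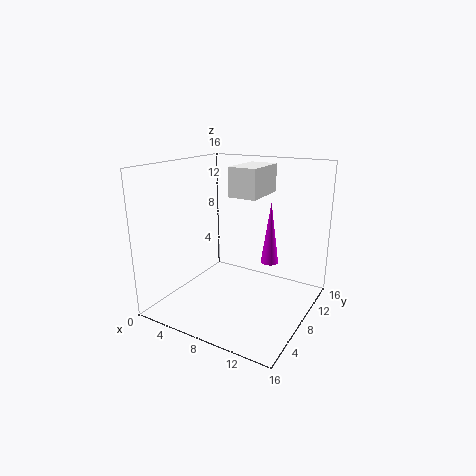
cx_1 = 8
cy_1 = 6
cz_1 = 13
w_1 = 3
d_1 = 5
cx_2 = 11
cy_2 = 10
cz_2 = 5
r_2 = 1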